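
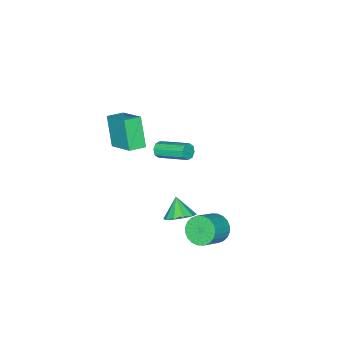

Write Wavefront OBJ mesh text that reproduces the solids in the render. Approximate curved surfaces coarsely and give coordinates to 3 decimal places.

v 3.277 1.772 -2.639
v 3.631 2.336 -2.094
v 2.863 1.128 -1.701
v 3.137 2.499 -2.201
v 2.696 2.384 -2.475
v 2.477 2.036 -2.811
v 2.564 1.586 -3.081
v 2.923 1.208 -3.183
v 3.417 1.045 -3.076
v 3.858 1.16 -2.802
v 4.077 1.508 -2.466
v 3.991 1.957 -2.196
v 2.435 3.389 -3.191
v 2.812 3.92 -3.783
v 4.042 3.961 -2.962
v 3.665 3.431 -2.369
v 2.664 4.148 -3.573
v 3.895 4.189 -2.752
v 2.481 4.261 -3.305
v 3.712 4.302 -2.484
v 2.292 4.241 -3.019
v 3.522 4.282 -2.198
v 2.124 4.091 -2.76
v 3.354 4.132 -1.939
v 2.003 3.834 -2.566
v 3.234 3.876 -1.745
v 1.948 3.51 -2.467
v 3.179 3.552 -1.646
v 1.967 3.167 -2.479
v 3.198 3.209 -1.658
v 2.058 2.859 -2.598
v 3.288 2.9 -1.777
v 2.205 2.631 -2.808
v 3.436 2.672 -1.987
v 2.388 2.518 -3.076
v 3.619 2.559 -2.255
v 2.578 2.538 -3.362
v 3.808 2.579 -2.541
v 2.746 2.688 -3.621
v 3.976 2.729 -2.8
v 2.866 2.944 -3.815
v 4.097 2.986 -2.994
v 2.921 3.268 -3.914
v 4.152 3.31 -3.093
v 2.902 3.611 -3.902
v 4.133 3.653 -3.081
v -0.286 -2.772 -2.563
v 0.008 -2.567 -2.94
v -0.299 -0.784 -2.213
v -0.594 -0.988 -1.837
v -0.375 -2.592 -3.043
v -0.683 -0.808 -2.316
v -0.707 -2.721 -2.865
v -1.014 -0.938 -2.138
v -0.792 -2.88 -2.51
v -1.099 -1.097 -1.784
v -0.581 -2.976 -2.187
v -0.888 -1.193 -1.46
v -0.197 -2.952 -2.084
v -0.505 -1.168 -1.357
v 0.134 -2.822 -2.262
v -0.173 -1.039 -1.535
v 0.219 -2.663 -2.616
v -0.088 -0.88 -1.89
v 1.157 -4.015 0.888
v 1.614 -2.352 1.9
v 1.714 -3.179 -0.737
v 2.171 -1.516 0.275
v 2.049 -4.344 1.025
v 2.506 -2.681 2.037
v 2.606 -3.508 -0.6
v 3.063 -1.845 0.412
f 2 1 4
f 2 4 3
f 4 1 5
f 4 5 3
f 5 1 6
f 5 6 3
f 6 1 7
f 6 7 3
f 7 1 8
f 7 8 3
f 8 1 9
f 8 9 3
f 9 1 10
f 9 10 3
f 10 1 11
f 10 11 3
f 11 1 12
f 11 12 3
f 12 1 2
f 12 2 3
f 14 13 17
f 14 17 15
f 15 17 18
f 15 18 16
f 17 13 19
f 17 19 18
f 18 19 20
f 18 20 16
f 19 13 21
f 19 21 20
f 20 21 22
f 20 22 16
f 21 13 23
f 21 23 22
f 22 23 24
f 22 24 16
f 23 13 25
f 23 25 24
f 24 25 26
f 24 26 16
f 25 13 27
f 25 27 26
f 26 27 28
f 26 28 16
f 27 13 29
f 27 29 28
f 28 29 30
f 28 30 16
f 29 13 31
f 29 31 30
f 30 31 32
f 30 32 16
f 31 13 33
f 31 33 32
f 32 33 34
f 32 34 16
f 33 13 35
f 33 35 34
f 34 35 36
f 34 36 16
f 35 13 37
f 35 37 36
f 36 37 38
f 36 38 16
f 37 13 39
f 37 39 38
f 38 39 40
f 38 40 16
f 39 13 41
f 39 41 40
f 40 41 42
f 40 42 16
f 41 13 43
f 41 43 42
f 42 43 44
f 42 44 16
f 43 13 45
f 43 45 44
f 44 45 46
f 44 46 16
f 45 13 14
f 45 14 46
f 46 14 15
f 46 15 16
f 48 47 51
f 48 51 49
f 49 51 52
f 49 52 50
f 51 47 53
f 51 53 52
f 52 53 54
f 52 54 50
f 53 47 55
f 53 55 54
f 54 55 56
f 54 56 50
f 55 47 57
f 55 57 56
f 56 57 58
f 56 58 50
f 57 47 59
f 57 59 58
f 58 59 60
f 58 60 50
f 59 47 61
f 59 61 60
f 60 61 62
f 60 62 50
f 61 47 63
f 61 63 62
f 62 63 64
f 62 64 50
f 63 47 48
f 63 48 64
f 64 48 49
f 64 49 50
f 66 68 65
f 69 66 65
f 65 68 67
f 67 69 65
f 66 72 68
f 70 66 69
f 70 72 66
f 68 72 67
f 71 69 67
f 67 72 71
f 71 70 69
f 72 70 71



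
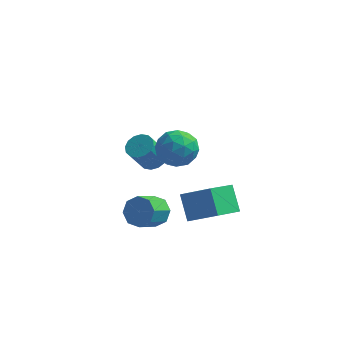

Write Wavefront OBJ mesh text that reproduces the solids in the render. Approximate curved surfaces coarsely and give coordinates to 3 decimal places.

v -1.885 -0.493 -3.456
v -1.405 -0.145 -2.676
v -1.915 -1.398 -1.803
v -2.395 -1.747 -2.584
v -2.109 0.111 -2.719
v -2.619 -1.142 -1.846
v -2.681 0.014 -3.193
v -3.191 -1.24 -2.32
v -2.788 -0.381 -3.822
v -3.297 -1.634 -2.949
v -2.365 -0.842 -4.237
v -2.875 -2.095 -3.364
v -1.661 -1.098 -4.194
v -2.171 -2.351 -3.321
v -1.089 -1 -3.72
v -1.599 -2.254 -2.847
v -0.983 -0.606 -3.091
v -1.492 -1.859 -2.218
v -0.213 0.006 -4.315
v -0.901 0.977 -3.005
v 0.549 1.808 -5.252
v -0.139 2.78 -3.942
v 1.499 -0.18 -3.278
v 0.811 0.792 -1.968
v 2.261 1.623 -4.215
v 1.573 2.594 -2.905
v -0.54 -0.048 2.656
v 0.068 -0.722 3.471
v -0.968 -1.678 1.629
v -0.36 -2.352 2.444
v -1.41 -1.817 2.757
v -1.146 -0.81 3.392
v 0.246 -1.59 1.708
v 0.51 -0.583 2.343
v 0.554 -1.675 2.885
v -0.47 -1.815 3.534
v -0.43 -0.585 1.566
v -1.454 -0.725 2.215
v -0.199 -0.242 3.154
v -0.701 -2.158 1.946
v -1.319 -1.844 2.13
v -0.961 -2.24 2.609
v -0.912 -0.294 3.107
v -0.555 -0.689 3.586
v -1.424 -1.333 3.166
v -0.345 -1.711 1.514
v 0.012 -2.106 1.993
v 0.061 -0.16 2.491
v 0.419 -0.556 2.97
v 0.524 -1.067 1.934
v 0.444 -1.198 3.289
v 0.193 -2.156 2.685
v 0.549 -1.708 2.252
v 0.705 -1.116 2.626
v -0.157 -1.28 3.67
v -0.408 -2.238 3.066
v -1.026 -1.924 3.25
v -0.871 -1.332 3.623
v 0.128 -1.84 3.325
v -0.492 -0.162 2.034
v -0.743 -1.12 1.43
v -0.029 -1.068 1.477
v 0.126 -0.476 1.85
v -1.093 -0.244 2.415
v -1.344 -1.202 1.811
v -1.605 -1.284 2.474
v -1.449 -0.692 2.848
v -1.028 -0.56 1.775
v -3.205 3.629 -2.495
v -2.697 2.964 -2.693
v -3.207 2.106 -1.124
v -3.715 2.771 -0.925
v -2.439 3.24 -2.459
v -2.949 2.382 -0.889
v -2.386 3.62 -2.233
v -2.896 2.762 -0.664
v -2.552 4.003 -2.078
v -3.062 3.145 -0.509
v -2.893 4.285 -2.035
v -3.403 3.428 -0.465
v -3.318 4.392 -2.115
v -3.828 3.534 -0.545
v -3.713 4.294 -2.296
v -4.223 3.436 -0.727
v -3.971 4.018 -2.531
v -4.481 3.16 -0.961
v -4.024 3.638 -2.756
v -4.534 2.78 -1.187
v -3.858 3.255 -2.911
v -4.368 2.397 -1.342
v -3.517 2.972 -2.955
v -4.027 2.115 -1.385
v -3.092 2.866 -2.875
v -3.602 2.008 -1.305
f 2 1 5
f 2 5 3
f 3 5 6
f 3 6 4
f 5 1 7
f 5 7 6
f 6 7 8
f 6 8 4
f 7 1 9
f 7 9 8
f 8 9 10
f 8 10 4
f 9 1 11
f 9 11 10
f 10 11 12
f 10 12 4
f 11 1 13
f 11 13 12
f 12 13 14
f 12 14 4
f 13 1 15
f 13 15 14
f 14 15 16
f 14 16 4
f 15 1 17
f 15 17 16
f 16 17 18
f 16 18 4
f 17 1 2
f 17 2 18
f 18 2 3
f 18 3 4
f 20 22 19
f 23 20 19
f 19 22 21
f 21 23 19
f 20 26 22
f 24 20 23
f 24 26 20
f 22 26 21
f 25 23 21
f 21 26 25
f 25 24 23
f 26 24 25
f 27 64 43
f 64 38 67
f 43 67 32
f 64 67 43
f 27 43 39
f 43 32 44
f 39 44 28
f 43 44 39
f 27 39 48
f 39 28 49
f 48 49 34
f 39 49 48
f 27 48 60
f 48 34 63
f 60 63 37
f 48 63 60
f 27 60 64
f 60 37 68
f 64 68 38
f 60 68 64
f 28 44 55
f 44 32 58
f 55 58 36
f 44 58 55
f 32 67 45
f 67 38 66
f 45 66 31
f 67 66 45
f 38 68 65
f 68 37 61
f 65 61 29
f 68 61 65
f 37 63 62
f 63 34 50
f 62 50 33
f 63 50 62
f 34 49 54
f 49 28 51
f 54 51 35
f 49 51 54
f 30 56 42
f 56 36 57
f 42 57 31
f 56 57 42
f 30 42 40
f 42 31 41
f 40 41 29
f 42 41 40
f 30 40 47
f 40 29 46
f 47 46 33
f 40 46 47
f 30 47 52
f 47 33 53
f 52 53 35
f 47 53 52
f 30 52 56
f 52 35 59
f 56 59 36
f 52 59 56
f 31 57 45
f 57 36 58
f 45 58 32
f 57 58 45
f 29 41 65
f 41 31 66
f 65 66 38
f 41 66 65
f 33 46 62
f 46 29 61
f 62 61 37
f 46 61 62
f 35 53 54
f 53 33 50
f 54 50 34
f 53 50 54
f 36 59 55
f 59 35 51
f 55 51 28
f 59 51 55
f 70 69 73
f 70 73 71
f 71 73 74
f 71 74 72
f 73 69 75
f 73 75 74
f 74 75 76
f 74 76 72
f 75 69 77
f 75 77 76
f 76 77 78
f 76 78 72
f 77 69 79
f 77 79 78
f 78 79 80
f 78 80 72
f 79 69 81
f 79 81 80
f 80 81 82
f 80 82 72
f 81 69 83
f 81 83 82
f 82 83 84
f 82 84 72
f 83 69 85
f 83 85 84
f 84 85 86
f 84 86 72
f 85 69 87
f 85 87 86
f 86 87 88
f 86 88 72
f 87 69 89
f 87 89 88
f 88 89 90
f 88 90 72
f 89 69 91
f 89 91 90
f 90 91 92
f 90 92 72
f 91 69 93
f 91 93 92
f 92 93 94
f 92 94 72
f 93 69 70
f 93 70 94
f 94 70 71
f 94 71 72



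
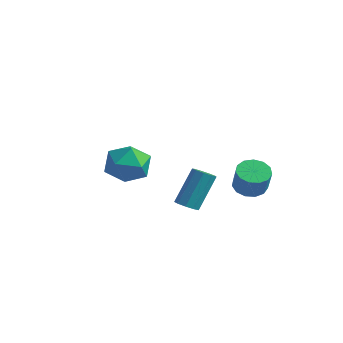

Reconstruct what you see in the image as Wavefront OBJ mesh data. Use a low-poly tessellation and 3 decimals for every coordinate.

v 2.905 1.389 -3.612
v 3.691 1.468 -3.925
v 4.222 1.109 -2.681
v 3.435 1.031 -2.368
v 3.572 1.897 -3.751
v 4.103 1.538 -2.506
v 3.241 2.166 -3.532
v 3.772 1.807 -2.287
v 2.803 2.188 -3.339
v 3.334 1.829 -2.094
v 2.398 1.956 -3.233
v 2.929 1.597 -1.988
v 2.153 1.545 -3.247
v 2.684 1.186 -2.002
v 2.147 1.084 -3.377
v 2.678 0.725 -2.133
v 2.381 0.72 -3.582
v 2.912 0.361 -2.338
v 2.782 0.569 -3.797
v 3.313 0.21 -2.552
v 3.221 0.678 -3.953
v 3.752 0.319 -2.708
v 3.56 1.013 -4.001
v 4.091 0.654 -2.756
v -3.35 -1.286 -3.16
v -2.775 -0.737 -2.193
v -1.645 -2.283 -3.607
v -1.07 -1.734 -2.64
v -1.97 -2.579 -2.435
v -3.024 -1.963 -2.159
v -1.396 -1.057 -3.641
v -2.45 -0.441 -3.365
v -1.568 -0.595 -2.49
v -1.923 -1.536 -1.745
v -2.497 -1.484 -4.055
v -2.852 -2.425 -3.31
v 3.763 -3.887 -2.575
v 4.024 -3.445 -2.864
v 4.099 -2.37 -1.155
v 3.837 -2.813 -0.865
v 3.623 -3.399 -2.875
v 3.698 -2.325 -1.166
v 3.288 -3.582 -2.746
v 3.362 -2.508 -1.037
v 3.174 -3.907 -2.536
v 3.249 -2.833 -0.827
v 3.336 -4.224 -2.344
v 3.411 -3.149 -0.635
v 3.698 -4.382 -2.26
v 3.772 -3.308 -0.551
v 4.089 -4.309 -2.324
v 4.164 -3.235 -0.614
v 4.328 -4.039 -2.504
v 4.403 -2.965 -0.795
v 4.303 -3.697 -2.718
v 4.377 -2.623 -1.008
f 2 1 5
f 2 5 3
f 3 5 6
f 3 6 4
f 5 1 7
f 5 7 6
f 6 7 8
f 6 8 4
f 7 1 9
f 7 9 8
f 8 9 10
f 8 10 4
f 9 1 11
f 9 11 10
f 10 11 12
f 10 12 4
f 11 1 13
f 11 13 12
f 12 13 14
f 12 14 4
f 13 1 15
f 13 15 14
f 14 15 16
f 14 16 4
f 15 1 17
f 15 17 16
f 16 17 18
f 16 18 4
f 17 1 19
f 17 19 18
f 18 19 20
f 18 20 4
f 19 1 21
f 19 21 20
f 20 21 22
f 20 22 4
f 21 1 23
f 21 23 22
f 22 23 24
f 22 24 4
f 23 1 2
f 23 2 24
f 24 2 3
f 24 3 4
f 25 36 30
f 25 30 26
f 25 26 32
f 25 32 35
f 25 35 36
f 26 30 34
f 30 36 29
f 36 35 27
f 35 32 31
f 32 26 33
f 28 34 29
f 28 29 27
f 28 27 31
f 28 31 33
f 28 33 34
f 29 34 30
f 27 29 36
f 31 27 35
f 33 31 32
f 34 33 26
f 38 37 41
f 38 41 39
f 39 41 42
f 39 42 40
f 41 37 43
f 41 43 42
f 42 43 44
f 42 44 40
f 43 37 45
f 43 45 44
f 44 45 46
f 44 46 40
f 45 37 47
f 45 47 46
f 46 47 48
f 46 48 40
f 47 37 49
f 47 49 48
f 48 49 50
f 48 50 40
f 49 37 51
f 49 51 50
f 50 51 52
f 50 52 40
f 51 37 53
f 51 53 52
f 52 53 54
f 52 54 40
f 53 37 55
f 53 55 54
f 54 55 56
f 54 56 40
f 55 37 38
f 55 38 56
f 56 38 39
f 56 39 40



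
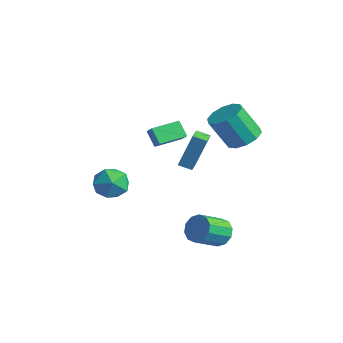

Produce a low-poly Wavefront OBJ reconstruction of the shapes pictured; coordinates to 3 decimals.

v 2.131 4.37 1.65
v 3.038 3.844 1.712
v 2.415 2.984 3.512
v 1.509 3.51 3.45
v 3.116 4.414 2.011
v 2.494 3.554 3.812
v 2.818 4.968 2.173
v 2.196 4.107 3.973
v 2.258 5.293 2.135
v 1.636 4.433 3.935
v 1.649 5.266 1.911
v 1.027 4.405 3.711
v 1.225 4.896 1.588
v 0.602 4.036 3.388
v 1.146 4.326 1.288
v 0.524 3.466 3.089
v 1.444 3.773 1.127
v 0.822 2.912 2.927
v 2.004 3.447 1.165
v 1.382 2.587 2.965
v 2.613 3.475 1.389
v 1.991 2.614 3.189
v 1.275 0.727 0.404
v 1.543 1.464 2.438
v 0.505 1.519 0.218
v 0.772 2.256 2.252
v 1.848 1.224 0.148
v 2.115 1.961 2.182
v 1.077 2.016 -0.038
v 1.345 2.753 1.996
v -2.175 -0.917 -1.009
v -1.432 -0.542 -1.798
v -1.608 -2.658 -1.302
v -0.865 -2.283 -2.091
v -0.698 -2.037 -0.984
v -1.048 -0.961 -0.803
v -1.992 -2.239 -2.297
v -2.342 -1.163 -2.116
v -1.319 -1.359 -2.594
v -0.52 -1.235 -1.782
v -2.52 -1.965 -1.318
v -1.721 -1.841 -0.506
v -3.793 2.221 0.11
v -3.181 2.132 0.648
v -3.651 3.931 0.229
v -3.039 3.842 0.767
v -3.041 2.218 -0.747
v -2.429 2.129 -0.209
v -2.899 3.928 -0.628
v -2.287 3.839 -0.09
v 3.391 1.895 -4.069
v 4.183 1.697 -4.448
v 4.24 0.207 -3.551
v 3.449 0.405 -3.171
v 4.283 1.982 -3.981
v 4.34 0.492 -3.084
v 4.042 2.234 -3.547
v 4.099 0.744 -2.65
v 3.553 2.356 -3.313
v 3.61 0.866 -2.416
v 3.002 2.302 -3.367
v 3.059 0.813 -2.47
v 2.6 2.093 -3.689
v 2.657 0.603 -2.792
v 2.5 1.808 -4.156
v 2.557 0.318 -3.259
v 2.741 1.556 -4.59
v 2.798 0.066 -3.693
v 3.23 1.434 -4.824
v 3.287 -0.056 -3.927
v 3.781 1.487 -4.77
v 3.838 -0.002 -3.873
f 2 1 5
f 2 5 3
f 3 5 6
f 3 6 4
f 5 1 7
f 5 7 6
f 6 7 8
f 6 8 4
f 7 1 9
f 7 9 8
f 8 9 10
f 8 10 4
f 9 1 11
f 9 11 10
f 10 11 12
f 10 12 4
f 11 1 13
f 11 13 12
f 12 13 14
f 12 14 4
f 13 1 15
f 13 15 14
f 14 15 16
f 14 16 4
f 15 1 17
f 15 17 16
f 16 17 18
f 16 18 4
f 17 1 19
f 17 19 18
f 18 19 20
f 18 20 4
f 19 1 21
f 19 21 20
f 20 21 22
f 20 22 4
f 21 1 2
f 21 2 22
f 22 2 3
f 22 3 4
f 24 26 23
f 27 24 23
f 23 26 25
f 25 27 23
f 24 30 26
f 28 24 27
f 28 30 24
f 26 30 25
f 29 27 25
f 25 30 29
f 29 28 27
f 30 28 29
f 31 42 36
f 31 36 32
f 31 32 38
f 31 38 41
f 31 41 42
f 32 36 40
f 36 42 35
f 42 41 33
f 41 38 37
f 38 32 39
f 34 40 35
f 34 35 33
f 34 33 37
f 34 37 39
f 34 39 40
f 35 40 36
f 33 35 42
f 37 33 41
f 39 37 38
f 40 39 32
f 44 46 43
f 47 44 43
f 43 46 45
f 45 47 43
f 44 50 46
f 48 44 47
f 48 50 44
f 46 50 45
f 49 47 45
f 45 50 49
f 49 48 47
f 50 48 49
f 52 51 55
f 52 55 53
f 53 55 56
f 53 56 54
f 55 51 57
f 55 57 56
f 56 57 58
f 56 58 54
f 57 51 59
f 57 59 58
f 58 59 60
f 58 60 54
f 59 51 61
f 59 61 60
f 60 61 62
f 60 62 54
f 61 51 63
f 61 63 62
f 62 63 64
f 62 64 54
f 63 51 65
f 63 65 64
f 64 65 66
f 64 66 54
f 65 51 67
f 65 67 66
f 66 67 68
f 66 68 54
f 67 51 69
f 67 69 68
f 68 69 70
f 68 70 54
f 69 51 71
f 69 71 70
f 70 71 72
f 70 72 54
f 71 51 52
f 71 52 72
f 72 52 53
f 72 53 54



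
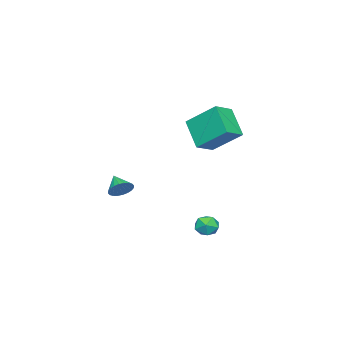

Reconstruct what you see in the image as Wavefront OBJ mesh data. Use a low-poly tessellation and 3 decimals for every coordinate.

v 2.692 2.687 -3.955
v 3.229 2.231 -3.677
v 2.031 1.709 -4.283
v 2.568 1.253 -4.005
v 2.148 1.673 -3.536
v 2.556 2.277 -3.333
v 2.704 1.663 -4.627
v 3.112 2.267 -4.424
v 3.236 1.598 -4.092
v 2.892 1.604 -3.418
v 2.368 2.336 -4.542
v 2.024 2.342 -3.868
v 1.464 0.083 2.73
v 1.388 1.79 4.051
v 0.288 0.402 2.25
v 0.212 2.11 3.571
v 2.328 1.19 1.349
v 2.252 2.898 2.67
v 1.152 1.51 0.869
v 1.076 3.217 2.19
v 3.604 -2.56 -1.901
v 4.186 -2.628 -1.481
v 3.036 -3.34 -1.239
v 4.049 -2.419 -1.352
v 3.845 -2.232 -1.307
v 3.604 -2.094 -1.351
v 3.363 -2.028 -1.48
v 3.159 -2.042 -1.673
v 3.023 -2.135 -1.9
v 2.975 -2.293 -2.127
v 3.023 -2.492 -2.32
v 3.16 -2.701 -2.449
v 3.364 -2.888 -2.495
v 3.605 -3.026 -2.45
v 3.845 -3.092 -2.321
v 4.05 -3.078 -2.129
v 4.186 -2.985 -1.901
v 4.234 -2.827 -1.674
f 1 12 6
f 1 6 2
f 1 2 8
f 1 8 11
f 1 11 12
f 2 6 10
f 6 12 5
f 12 11 3
f 11 8 7
f 8 2 9
f 4 10 5
f 4 5 3
f 4 3 7
f 4 7 9
f 4 9 10
f 5 10 6
f 3 5 12
f 7 3 11
f 9 7 8
f 10 9 2
f 14 16 13
f 17 14 13
f 13 16 15
f 15 17 13
f 14 20 16
f 18 14 17
f 18 20 14
f 16 20 15
f 19 17 15
f 15 20 19
f 19 18 17
f 20 18 19
f 22 21 24
f 22 24 23
f 24 21 25
f 24 25 23
f 25 21 26
f 25 26 23
f 26 21 27
f 26 27 23
f 27 21 28
f 27 28 23
f 28 21 29
f 28 29 23
f 29 21 30
f 29 30 23
f 30 21 31
f 30 31 23
f 31 21 32
f 31 32 23
f 32 21 33
f 32 33 23
f 33 21 34
f 33 34 23
f 34 21 35
f 34 35 23
f 35 21 36
f 35 36 23
f 36 21 37
f 36 37 23
f 37 21 38
f 37 38 23
f 38 21 22
f 38 22 23



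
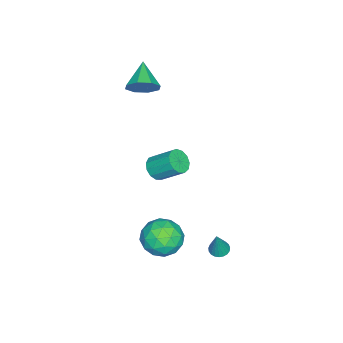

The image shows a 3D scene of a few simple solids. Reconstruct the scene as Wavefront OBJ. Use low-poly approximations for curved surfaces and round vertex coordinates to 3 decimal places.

v -1.777 -2.82 3.513
v -1.235 -2.898 4.326
v -3.203 -3.4 4.407
v -1.554 -2.223 4.257
v -2.003 -1.897 3.753
v -2.32 -2.111 3.108
v -2.319 -2.741 2.7
v -2.001 -3.417 2.769
v -1.552 -3.743 3.273
v -1.235 -3.528 3.918
v 3.035 -0.062 1.715
v 3.355 0.366 1.188
v 3.365 1.629 2.218
v 3.045 1.202 2.745
v 2.938 0.409 1.139
v 2.947 1.672 2.169
v 2.551 0.302 1.273
v 2.561 1.566 2.303
v 2.318 0.081 1.547
v 2.328 1.344 2.577
v 2.313 -0.186 1.875
v 2.323 1.077 2.904
v 2.537 -0.414 2.151
v 2.547 0.85 3.181
v 2.919 -0.529 2.29
v 2.929 0.734 3.32
v 3.338 -0.496 2.246
v 3.348 0.767 3.276
v 3.661 -0.326 2.033
v 3.671 0.938 3.063
v 3.785 -0.071 1.719
v 3.795 1.193 2.749
v 3.671 0.187 1.404
v 3.681 1.45 2.434
v 3.3 0.977 -4.156
v 3.843 1.721 -3.34
v 3.817 -0.601 -3.06
v 4.36 0.143 -2.244
v 3.135 0.142 -2.357
v 2.815 1.118 -3.034
v 4.845 0.002 -3.366
v 4.525 0.978 -4.043
v 4.797 1.119 -2.852
v 3.74 1.205 -2.228
v 3.92 -0.085 -4.172
v 2.863 0.001 -3.548
v 3.526 1.488 -3.844
v 4.134 -0.368 -2.556
v 3.414 -0.368 -2.622
v 3.733 0.069 -2.142
v 2.922 1.133 -3.665
v 3.241 1.571 -3.185
v 2.825 0.643 -2.607
v 4.419 -0.451 -3.215
v 4.738 -0.013 -2.735
v 3.927 1.051 -4.258
v 4.246 1.488 -3.778
v 4.835 0.477 -3.793
v 4.406 1.571 -3.078
v 4.71 0.643 -2.433
v 4.995 0.56 -3.093
v 4.807 1.134 -3.491
v 3.785 1.622 -2.711
v 4.089 0.694 -2.067
v 3.369 0.694 -2.133
v 3.181 1.267 -2.532
v 4.346 1.268 -2.424
v 3.571 0.426 -4.333
v 3.875 -0.502 -3.689
v 4.479 -0.147 -3.868
v 4.291 0.426 -4.267
v 2.95 0.477 -3.967
v 3.254 -0.451 -3.322
v 2.853 -0.014 -2.909
v 2.665 0.56 -3.307
v 3.314 -0.148 -3.976
v 3.248 3.499 -3.595
v 3.747 3.682 -3.77
v 3.792 3.541 -2.005
v 3.632 3.882 -3.736
v 3.45 4.015 -3.677
v 3.233 4.058 -3.604
v 3.019 4.005 -3.53
v 2.844 3.865 -3.466
v 2.74 3.661 -3.425
v 2.723 3.429 -3.413
v 2.797 3.209 -3.432
v 2.949 3.039 -3.48
v 3.153 2.949 -3.547
v 3.373 2.953 -3.623
v 3.572 3.052 -3.693
v 3.715 3.229 -3.747
v 3.777 3.451 -3.774
f 2 1 4
f 2 4 3
f 4 1 5
f 4 5 3
f 5 1 6
f 5 6 3
f 6 1 7
f 6 7 3
f 7 1 8
f 7 8 3
f 8 1 9
f 8 9 3
f 9 1 10
f 9 10 3
f 10 1 2
f 10 2 3
f 12 11 15
f 12 15 13
f 13 15 16
f 13 16 14
f 15 11 17
f 15 17 16
f 16 17 18
f 16 18 14
f 17 11 19
f 17 19 18
f 18 19 20
f 18 20 14
f 19 11 21
f 19 21 20
f 20 21 22
f 20 22 14
f 21 11 23
f 21 23 22
f 22 23 24
f 22 24 14
f 23 11 25
f 23 25 24
f 24 25 26
f 24 26 14
f 25 11 27
f 25 27 26
f 26 27 28
f 26 28 14
f 27 11 29
f 27 29 28
f 28 29 30
f 28 30 14
f 29 11 31
f 29 31 30
f 30 31 32
f 30 32 14
f 31 11 33
f 31 33 32
f 32 33 34
f 32 34 14
f 33 11 12
f 33 12 34
f 34 12 13
f 34 13 14
f 35 72 51
f 72 46 75
f 51 75 40
f 72 75 51
f 35 51 47
f 51 40 52
f 47 52 36
f 51 52 47
f 35 47 56
f 47 36 57
f 56 57 42
f 47 57 56
f 35 56 68
f 56 42 71
f 68 71 45
f 56 71 68
f 35 68 72
f 68 45 76
f 72 76 46
f 68 76 72
f 36 52 63
f 52 40 66
f 63 66 44
f 52 66 63
f 40 75 53
f 75 46 74
f 53 74 39
f 75 74 53
f 46 76 73
f 76 45 69
f 73 69 37
f 76 69 73
f 45 71 70
f 71 42 58
f 70 58 41
f 71 58 70
f 42 57 62
f 57 36 59
f 62 59 43
f 57 59 62
f 38 64 50
f 64 44 65
f 50 65 39
f 64 65 50
f 38 50 48
f 50 39 49
f 48 49 37
f 50 49 48
f 38 48 55
f 48 37 54
f 55 54 41
f 48 54 55
f 38 55 60
f 55 41 61
f 60 61 43
f 55 61 60
f 38 60 64
f 60 43 67
f 64 67 44
f 60 67 64
f 39 65 53
f 65 44 66
f 53 66 40
f 65 66 53
f 37 49 73
f 49 39 74
f 73 74 46
f 49 74 73
f 41 54 70
f 54 37 69
f 70 69 45
f 54 69 70
f 43 61 62
f 61 41 58
f 62 58 42
f 61 58 62
f 44 67 63
f 67 43 59
f 63 59 36
f 67 59 63
f 78 77 80
f 78 80 79
f 80 77 81
f 80 81 79
f 81 77 82
f 81 82 79
f 82 77 83
f 82 83 79
f 83 77 84
f 83 84 79
f 84 77 85
f 84 85 79
f 85 77 86
f 85 86 79
f 86 77 87
f 86 87 79
f 87 77 88
f 87 88 79
f 88 77 89
f 88 89 79
f 89 77 90
f 89 90 79
f 90 77 91
f 90 91 79
f 91 77 92
f 91 92 79
f 92 77 93
f 92 93 79
f 93 77 78
f 93 78 79



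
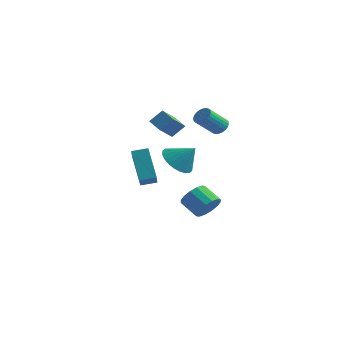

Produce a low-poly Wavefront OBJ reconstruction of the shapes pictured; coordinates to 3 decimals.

v 3.463 -0.284 3.155
v 3.822 -0.096 3.496
v 3.476 -1.087 4.407
v 3.117 -1.276 4.065
v 3.654 0.012 3.55
v 3.308 -0.979 4.461
v 3.458 0.075 3.544
v 3.111 -0.916 4.455
v 3.262 0.084 3.478
v 2.915 -0.908 4.389
v 3.096 0.036 3.364
v 2.75 -0.955 4.274
v 2.987 -0.06 3.217
v 2.641 -1.052 4.128
v 2.95 -0.191 3.061
v 2.604 -1.182 3.972
v 2.991 -0.336 2.919
v 2.645 -1.327 3.83
v 3.104 -0.473 2.813
v 2.758 -1.464 3.724
v 3.272 -0.581 2.759
v 2.926 -1.572 3.67
v 3.469 -0.644 2.765
v 3.122 -1.635 3.676
v 3.665 -0.652 2.831
v 3.318 -1.644 3.742
v 3.83 -0.605 2.946
v 3.484 -1.596 3.856
v 3.939 -0.508 3.092
v 3.593 -1.5 4.003
v 3.976 -0.378 3.248
v 3.63 -1.369 4.159
v 3.935 -0.233 3.39
v 3.589 -1.224 4.301
v 1.119 -3.482 -0.301
v 0.221 -2.963 1.243
v 1.705 -2.93 -0.146
v 0.807 -2.411 1.398
v 1.893 -4.529 0.502
v 0.995 -4.01 2.046
v 2.479 -3.977 0.657
v 1.581 -3.458 2.201
v 1.016 -0.426 0.424
v 1.601 -0.006 -0.241
v 1.904 -0.154 1.376
v 1.389 0.292 -0.129
v 1.121 0.481 0.067
v 0.836 0.531 0.318
v 0.579 0.436 0.585
v 0.389 0.21 0.827
v 0.294 -0.113 1.008
v 0.309 -0.484 1.1
v 0.432 -0.846 1.089
v 0.643 -1.144 0.977
v 0.912 -1.333 0.781
v 1.196 -1.384 0.53
v 1.453 -1.289 0.263
v 1.643 -1.062 0.021
v 1.738 -0.739 -0.16
v 1.723 -0.368 -0.252
v 0.14 0.312 1.664
v 0.199 -0.76 2.415
v -0.674 0.526 2.034
v -0.615 -0.546 2.785
v 0.575 0.806 2.335
v 0.634 -0.266 3.086
v -0.239 1.02 2.705
v -0.18 -0.052 3.456
v 1.934 0.927 -2.972
v 2.379 1.083 -2.314
v 1.37 1.149 -1.649
v 0.926 0.993 -2.308
v 2.294 1.459 -2.479
v 1.286 1.525 -1.814
v 2.113 1.692 -2.777
v 1.105 1.758 -2.112
v 1.884 1.721 -3.127
v 0.876 1.787 -2.462
v 1.669 1.536 -3.436
v 0.66 1.602 -2.771
v 1.524 1.189 -3.62
v 0.516 1.254 -2.955
v 1.49 0.771 -3.631
v 0.481 0.837 -2.966
v 1.574 0.395 -3.466
v 0.566 0.461 -2.801
v 1.755 0.162 -3.168
v 0.747 0.228 -2.503
v 1.984 0.133 -2.818
v 0.976 0.199 -2.153
v 2.2 0.318 -2.509
v 1.191 0.384 -1.844
v 2.344 0.666 -2.325
v 1.336 0.731 -1.66
f 2 1 5
f 2 5 3
f 3 5 6
f 3 6 4
f 5 1 7
f 5 7 6
f 6 7 8
f 6 8 4
f 7 1 9
f 7 9 8
f 8 9 10
f 8 10 4
f 9 1 11
f 9 11 10
f 10 11 12
f 10 12 4
f 11 1 13
f 11 13 12
f 12 13 14
f 12 14 4
f 13 1 15
f 13 15 14
f 14 15 16
f 14 16 4
f 15 1 17
f 15 17 16
f 16 17 18
f 16 18 4
f 17 1 19
f 17 19 18
f 18 19 20
f 18 20 4
f 19 1 21
f 19 21 20
f 20 21 22
f 20 22 4
f 21 1 23
f 21 23 22
f 22 23 24
f 22 24 4
f 23 1 25
f 23 25 24
f 24 25 26
f 24 26 4
f 25 1 27
f 25 27 26
f 26 27 28
f 26 28 4
f 27 1 29
f 27 29 28
f 28 29 30
f 28 30 4
f 29 1 31
f 29 31 30
f 30 31 32
f 30 32 4
f 31 1 33
f 31 33 32
f 32 33 34
f 32 34 4
f 33 1 2
f 33 2 34
f 34 2 3
f 34 3 4
f 36 38 35
f 39 36 35
f 35 38 37
f 37 39 35
f 36 42 38
f 40 36 39
f 40 42 36
f 38 42 37
f 41 39 37
f 37 42 41
f 41 40 39
f 42 40 41
f 44 43 46
f 44 46 45
f 46 43 47
f 46 47 45
f 47 43 48
f 47 48 45
f 48 43 49
f 48 49 45
f 49 43 50
f 49 50 45
f 50 43 51
f 50 51 45
f 51 43 52
f 51 52 45
f 52 43 53
f 52 53 45
f 53 43 54
f 53 54 45
f 54 43 55
f 54 55 45
f 55 43 56
f 55 56 45
f 56 43 57
f 56 57 45
f 57 43 58
f 57 58 45
f 58 43 59
f 58 59 45
f 59 43 60
f 59 60 45
f 60 43 44
f 60 44 45
f 62 64 61
f 65 62 61
f 61 64 63
f 63 65 61
f 62 68 64
f 66 62 65
f 66 68 62
f 64 68 63
f 67 65 63
f 63 68 67
f 67 66 65
f 68 66 67
f 70 69 73
f 70 73 71
f 71 73 74
f 71 74 72
f 73 69 75
f 73 75 74
f 74 75 76
f 74 76 72
f 75 69 77
f 75 77 76
f 76 77 78
f 76 78 72
f 77 69 79
f 77 79 78
f 78 79 80
f 78 80 72
f 79 69 81
f 79 81 80
f 80 81 82
f 80 82 72
f 81 69 83
f 81 83 82
f 82 83 84
f 82 84 72
f 83 69 85
f 83 85 84
f 84 85 86
f 84 86 72
f 85 69 87
f 85 87 86
f 86 87 88
f 86 88 72
f 87 69 89
f 87 89 88
f 88 89 90
f 88 90 72
f 89 69 91
f 89 91 90
f 90 91 92
f 90 92 72
f 91 69 93
f 91 93 92
f 92 93 94
f 92 94 72
f 93 69 70
f 93 70 94
f 94 70 71
f 94 71 72



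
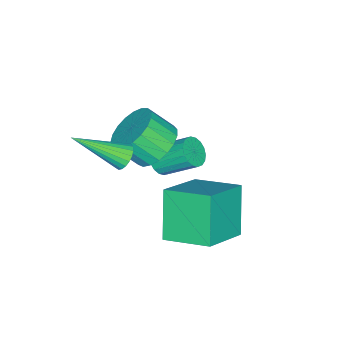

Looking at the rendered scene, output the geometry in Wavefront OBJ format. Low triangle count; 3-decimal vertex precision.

v -0.626 -0.792 -1.636
v -1.694 -1.304 0.025
v -0.655 1 -1.102
v -1.723 0.488 0.559
v 1.223 -1.088 -0.539
v 0.155 -1.6 1.122
v 1.194 0.704 -0.005
v 0.126 0.192 1.656
v -2.705 -3.196 -0.741
v -2.122 -2.967 -0.915
v -2.332 -1.716 0.027
v -2.915 -1.944 0.201
v -2.299 -2.849 -1.111
v -2.509 -1.598 -0.17
v -2.556 -2.799 -1.234
v -2.766 -1.548 -0.292
v -2.843 -2.829 -1.259
v -3.053 -1.577 -0.318
v -3.102 -2.93 -1.182
v -3.312 -1.679 -0.24
v -3.283 -3.085 -1.017
v -3.493 -1.833 -0.076
v -3.349 -3.261 -0.798
v -3.559 -2.01 0.144
v -3.288 -3.424 -0.567
v -3.498 -2.173 0.375
v -3.111 -3.542 -0.37
v -3.321 -2.291 0.571
v -2.854 -3.592 -0.248
v -3.064 -2.341 0.694
v -2.567 -3.563 -0.222
v -2.777 -2.311 0.719
v -2.308 -3.461 -0.3
v -2.518 -2.21 0.642
v -2.127 -3.307 -0.464
v -2.337 -2.055 0.477
v -2.061 -3.13 -0.684
v -2.271 -1.879 0.258
v -1.65 -2.784 1.371
v -0.898 -3.145 0.784
v -0.598 -4.016 1.701
v -1.35 -3.656 2.289
v -0.699 -2.843 1.006
v -0.4 -3.714 1.923
v -0.665 -2.531 1.291
v -0.366 -3.402 2.208
v -0.801 -2.263 1.59
v -0.502 -3.134 2.507
v -1.084 -2.085 1.851
v -0.784 -2.956 2.769
v -1.464 -2.028 2.03
v -1.165 -2.899 2.947
v -1.877 -2.102 2.094
v -1.578 -2.973 3.011
v -2.25 -2.294 2.034
v -1.951 -3.165 2.951
v -2.52 -2.57 1.859
v -2.22 -3.441 2.776
v -2.639 -2.884 1.599
v -2.339 -3.755 2.517
v -2.587 -3.181 1.301
v -2.287 -4.052 2.218
v -2.373 -3.409 1.014
v -2.073 -4.28 1.932
v -2.034 -3.529 0.79
v -1.734 -4.4 1.707
v -1.628 -3.52 0.665
v -1.329 -4.392 1.583
v -1.227 -3.384 0.663
v -0.927 -4.256 1.581
v 0.667 -2.827 2.974
v 1.12 -2.519 3.023
v 1.573 -4.353 4.206
v 0.995 -2.449 3.201
v 0.814 -2.444 3.34
v 0.607 -2.506 3.416
v 0.41 -2.623 3.415
v 0.258 -2.776 3.338
v 0.177 -2.937 3.198
v 0.18 -3.08 3.019
v 0.268 -3.178 2.833
v 0.424 -3.217 2.67
v 0.623 -3.187 2.561
v 0.829 -3.096 2.522
v 1.007 -2.958 2.562
v 1.126 -2.798 2.673
v 1.166 -2.642 2.836
f 2 4 1
f 5 2 1
f 1 4 3
f 3 5 1
f 2 8 4
f 6 2 5
f 6 8 2
f 4 8 3
f 7 5 3
f 3 8 7
f 7 6 5
f 8 6 7
f 10 9 13
f 10 13 11
f 11 13 14
f 11 14 12
f 13 9 15
f 13 15 14
f 14 15 16
f 14 16 12
f 15 9 17
f 15 17 16
f 16 17 18
f 16 18 12
f 17 9 19
f 17 19 18
f 18 19 20
f 18 20 12
f 19 9 21
f 19 21 20
f 20 21 22
f 20 22 12
f 21 9 23
f 21 23 22
f 22 23 24
f 22 24 12
f 23 9 25
f 23 25 24
f 24 25 26
f 24 26 12
f 25 9 27
f 25 27 26
f 26 27 28
f 26 28 12
f 27 9 29
f 27 29 28
f 28 29 30
f 28 30 12
f 29 9 31
f 29 31 30
f 30 31 32
f 30 32 12
f 31 9 33
f 31 33 32
f 32 33 34
f 32 34 12
f 33 9 35
f 33 35 34
f 34 35 36
f 34 36 12
f 35 9 37
f 35 37 36
f 36 37 38
f 36 38 12
f 37 9 10
f 37 10 38
f 38 10 11
f 38 11 12
f 40 39 43
f 40 43 41
f 41 43 44
f 41 44 42
f 43 39 45
f 43 45 44
f 44 45 46
f 44 46 42
f 45 39 47
f 45 47 46
f 46 47 48
f 46 48 42
f 47 39 49
f 47 49 48
f 48 49 50
f 48 50 42
f 49 39 51
f 49 51 50
f 50 51 52
f 50 52 42
f 51 39 53
f 51 53 52
f 52 53 54
f 52 54 42
f 53 39 55
f 53 55 54
f 54 55 56
f 54 56 42
f 55 39 57
f 55 57 56
f 56 57 58
f 56 58 42
f 57 39 59
f 57 59 58
f 58 59 60
f 58 60 42
f 59 39 61
f 59 61 60
f 60 61 62
f 60 62 42
f 61 39 63
f 61 63 62
f 62 63 64
f 62 64 42
f 63 39 65
f 63 65 64
f 64 65 66
f 64 66 42
f 65 39 67
f 65 67 66
f 66 67 68
f 66 68 42
f 67 39 69
f 67 69 68
f 68 69 70
f 68 70 42
f 69 39 40
f 69 40 70
f 70 40 41
f 70 41 42
f 72 71 74
f 72 74 73
f 74 71 75
f 74 75 73
f 75 71 76
f 75 76 73
f 76 71 77
f 76 77 73
f 77 71 78
f 77 78 73
f 78 71 79
f 78 79 73
f 79 71 80
f 79 80 73
f 80 71 81
f 80 81 73
f 81 71 82
f 81 82 73
f 82 71 83
f 82 83 73
f 83 71 84
f 83 84 73
f 84 71 85
f 84 85 73
f 85 71 86
f 85 86 73
f 86 71 87
f 86 87 73
f 87 71 72
f 87 72 73



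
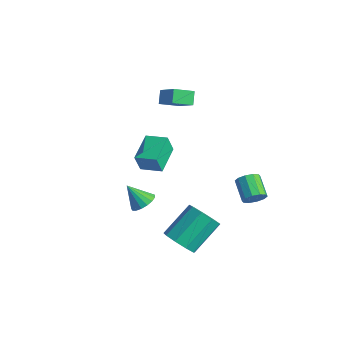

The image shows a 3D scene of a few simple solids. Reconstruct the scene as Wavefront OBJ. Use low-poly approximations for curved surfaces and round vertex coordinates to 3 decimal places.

v 0.417 -3.141 -1.765
v 0.792 -2.698 -1.321
v -0.237 -3.679 -0.675
v 0.506 -2.514 -1.402
v 0.2 -2.473 -1.566
v -0.056 -2.586 -1.775
v -0.204 -2.825 -1.982
v -0.209 -3.137 -2.139
v -0.071 -3.45 -2.211
v 0.179 -3.692 -2.18
v 0.484 -3.808 -2.054
v 0.773 -3.771 -1.862
v 0.981 -3.59 -1.647
v 1.06 -3.306 -1.46
v 0.992 -2.984 -1.342
v 2.852 -2.598 -3.436
v 3.738 -2.792 -3.092
v 3.574 -1.177 -1.76
v 2.688 -0.982 -2.104
v 3.78 -2.368 -3.6
v 3.616 -0.753 -2.268
v 3.388 -2.052 -4.032
v 3.224 -0.436 -2.7
v 2.745 -1.991 -4.185
v 2.582 -0.375 -2.853
v 2.152 -2.214 -3.988
v 1.989 -0.598 -2.655
v 1.887 -2.616 -3.532
v 1.723 -1.001 -2.2
v 2.073 -3.01 -3.031
v 1.909 -1.395 -1.699
v 2.623 -3.211 -2.72
v 2.46 -1.596 -1.388
v 3.281 -3.125 -2.744
v 3.117 -1.51 -1.412
v -4.356 2.186 1.488
v -4.651 1.109 1.9
v -3.03 2.165 2.383
v -3.325 1.088 2.795
v -3.915 1.812 0.825
v -4.21 0.735 1.237
v -2.589 1.791 1.72
v -2.884 0.714 2.132
v 0.301 -3.213 0.757
v 0.355 -3.579 1.814
v -0.672 -1.947 1.245
v -0.618 -2.313 2.302
v 1.258 -2.547 0.938
v 1.312 -2.913 1.995
v 0.285 -1.281 1.426
v 0.339 -1.647 2.483
v 3.309 1.561 -1.59
v 3.658 1.986 -1.225
v 2.561 2.303 -0.545
v 2.211 1.879 -0.91
v 3.515 2.187 -1.55
v 2.418 2.505 -0.869
v 3.293 2.149 -1.89
v 2.196 2.467 -1.209
v 3.077 1.886 -2.116
v 1.98 2.204 -1.435
v 2.949 1.5 -2.141
v 1.852 1.818 -1.46
v 2.959 1.137 -1.955
v 1.862 1.454 -1.275
v 3.102 0.935 -1.631
v 2.005 1.253 -0.95
v 3.324 0.973 -1.291
v 2.227 1.291 -0.61
v 3.54 1.236 -1.065
v 2.443 1.554 -0.384
v 3.668 1.622 -1.04
v 2.571 1.94 -0.359
f 2 1 4
f 2 4 3
f 4 1 5
f 4 5 3
f 5 1 6
f 5 6 3
f 6 1 7
f 6 7 3
f 7 1 8
f 7 8 3
f 8 1 9
f 8 9 3
f 9 1 10
f 9 10 3
f 10 1 11
f 10 11 3
f 11 1 12
f 11 12 3
f 12 1 13
f 12 13 3
f 13 1 14
f 13 14 3
f 14 1 15
f 14 15 3
f 15 1 2
f 15 2 3
f 17 16 20
f 17 20 18
f 18 20 21
f 18 21 19
f 20 16 22
f 20 22 21
f 21 22 23
f 21 23 19
f 22 16 24
f 22 24 23
f 23 24 25
f 23 25 19
f 24 16 26
f 24 26 25
f 25 26 27
f 25 27 19
f 26 16 28
f 26 28 27
f 27 28 29
f 27 29 19
f 28 16 30
f 28 30 29
f 29 30 31
f 29 31 19
f 30 16 32
f 30 32 31
f 31 32 33
f 31 33 19
f 32 16 34
f 32 34 33
f 33 34 35
f 33 35 19
f 34 16 17
f 34 17 35
f 35 17 18
f 35 18 19
f 37 39 36
f 40 37 36
f 36 39 38
f 38 40 36
f 37 43 39
f 41 37 40
f 41 43 37
f 39 43 38
f 42 40 38
f 38 43 42
f 42 41 40
f 43 41 42
f 45 47 44
f 48 45 44
f 44 47 46
f 46 48 44
f 45 51 47
f 49 45 48
f 49 51 45
f 47 51 46
f 50 48 46
f 46 51 50
f 50 49 48
f 51 49 50
f 53 52 56
f 53 56 54
f 54 56 57
f 54 57 55
f 56 52 58
f 56 58 57
f 57 58 59
f 57 59 55
f 58 52 60
f 58 60 59
f 59 60 61
f 59 61 55
f 60 52 62
f 60 62 61
f 61 62 63
f 61 63 55
f 62 52 64
f 62 64 63
f 63 64 65
f 63 65 55
f 64 52 66
f 64 66 65
f 65 66 67
f 65 67 55
f 66 52 68
f 66 68 67
f 67 68 69
f 67 69 55
f 68 52 70
f 68 70 69
f 69 70 71
f 69 71 55
f 70 52 72
f 70 72 71
f 71 72 73
f 71 73 55
f 72 52 53
f 72 53 73
f 73 53 54
f 73 54 55



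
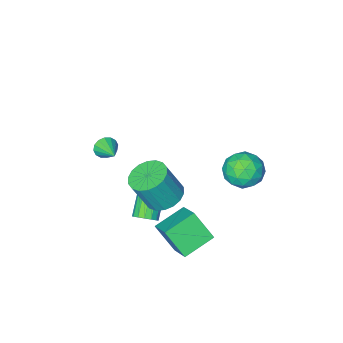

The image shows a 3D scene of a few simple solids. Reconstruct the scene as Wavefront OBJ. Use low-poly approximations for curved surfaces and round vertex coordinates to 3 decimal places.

v 2.133 1.167 -3.16
v 2.399 1.544 -2.634
v 1.394 0.61 -1.454
v 1.127 0.233 -1.98
v 2.105 1.727 -2.741
v 1.099 0.793 -1.561
v 1.818 1.759 -2.96
v 0.812 0.825 -1.78
v 1.616 1.633 -3.232
v 0.61 0.699 -2.052
v 1.552 1.382 -3.485
v 0.546 0.448 -2.306
v 1.643 1.073 -3.651
v 0.638 0.139 -2.472
v 1.866 0.79 -3.686
v 0.861 -0.144 -2.506
v 2.161 0.607 -3.579
v 1.155 -0.327 -2.399
v 2.448 0.575 -3.36
v 1.442 -0.359 -2.18
v 2.65 0.701 -3.088
v 1.644 -0.233 -1.908
v 2.714 0.952 -2.834
v 1.708 0.018 -1.655
v 2.622 1.261 -2.668
v 1.617 0.327 -1.489
v -3.221 3.491 0.091
v -2.408 3.496 -0.79
v -3.732 1.684 -0.39
v -2.919 1.689 -1.271
v -2.562 1.68 -0.127
v -2.246 2.797 0.17
v -3.894 2.383 -1.35
v -3.578 3.5 -1.053
v -2.824 2.811 -1.681
v -2.001 2.377 -0.925
v -4.139 2.803 -0.255
v -3.316 2.369 0.501
v -2.769 3.653 -0.307
v -3.371 1.527 -0.873
v -3.161 1.522 -0.2
v -2.683 1.525 -0.718
v -2.674 3.242 0.257
v -2.197 3.245 -0.261
v -2.288 2.177 0.129
v -3.943 1.935 -0.919
v -3.466 1.938 -1.437
v -3.457 3.655 -0.462
v -2.979 3.658 -0.98
v -3.852 3.003 -1.309
v -2.536 3.253 -1.349
v -2.837 2.19 -1.632
v -3.41 2.598 -1.678
v -3.224 3.255 -1.503
v -2.053 2.997 -0.904
v -2.353 1.935 -1.187
v -2.144 1.93 -0.515
v -1.958 2.587 -0.34
v -2.297 2.595 -1.428
v -3.787 3.245 0.007
v -4.087 2.183 -0.276
v -4.182 2.593 -0.84
v -3.996 3.25 -0.665
v -3.303 2.99 0.452
v -3.604 1.927 0.169
v -2.916 1.925 0.323
v -2.73 2.582 0.498
v -3.843 2.585 0.248
v 2.466 3.57 1.279
v 3.459 3.711 0.878
v 4.247 3.391 2.721
v 3.254 3.25 3.121
v 3.332 4.155 1.009
v 4.121 3.836 2.852
v 3.034 4.484 1.194
v 3.823 4.165 3.037
v 2.623 4.632 1.395
v 3.412 4.312 3.238
v 2.181 4.569 1.573
v 2.97 4.25 3.416
v 1.796 4.308 1.693
v 2.585 3.989 3.536
v 1.543 3.901 1.731
v 2.332 3.582 3.574
v 1.473 3.429 1.679
v 2.261 3.109 3.522
v 1.599 2.984 1.548
v 2.388 2.665 3.391
v 1.897 2.655 1.363
v 2.686 2.336 3.206
v 2.308 2.508 1.162
v 3.097 2.188 3.005
v 2.75 2.57 0.984
v 3.539 2.251 2.827
v 3.135 2.831 0.864
v 3.924 2.512 2.707
v 3.388 3.238 0.826
v 4.177 2.919 2.669
v 0.214 3.739 -3.046
v 0.714 2.641 -1.631
v 0.548 5.216 -2.018
v 1.048 4.118 -0.603
v 1.992 3.762 -3.657
v 2.492 2.664 -2.242
v 2.326 5.239 -2.629
v 2.826 4.141 -1.214
v 1.841 -3.204 -0.86
v 2.126 -3.477 -0.283
v 2.079 -1.896 -0.36
v 2.402 -3.439 -0.514
v 2.528 -3.337 -0.839
v 2.469 -3.2 -1.169
v 2.242 -3.064 -1.416
v 1.908 -2.965 -1.515
v 1.556 -2.93 -1.438
v 1.28 -2.969 -1.207
v 1.154 -3.07 -0.882
v 1.213 -3.207 -0.552
v 1.439 -3.343 -0.304
v 1.774 -3.442 -0.206
f 2 1 5
f 2 5 3
f 3 5 6
f 3 6 4
f 5 1 7
f 5 7 6
f 6 7 8
f 6 8 4
f 7 1 9
f 7 9 8
f 8 9 10
f 8 10 4
f 9 1 11
f 9 11 10
f 10 11 12
f 10 12 4
f 11 1 13
f 11 13 12
f 12 13 14
f 12 14 4
f 13 1 15
f 13 15 14
f 14 15 16
f 14 16 4
f 15 1 17
f 15 17 16
f 16 17 18
f 16 18 4
f 17 1 19
f 17 19 18
f 18 19 20
f 18 20 4
f 19 1 21
f 19 21 20
f 20 21 22
f 20 22 4
f 21 1 23
f 21 23 22
f 22 23 24
f 22 24 4
f 23 1 25
f 23 25 24
f 24 25 26
f 24 26 4
f 25 1 2
f 25 2 26
f 26 2 3
f 26 3 4
f 27 64 43
f 64 38 67
f 43 67 32
f 64 67 43
f 27 43 39
f 43 32 44
f 39 44 28
f 43 44 39
f 27 39 48
f 39 28 49
f 48 49 34
f 39 49 48
f 27 48 60
f 48 34 63
f 60 63 37
f 48 63 60
f 27 60 64
f 60 37 68
f 64 68 38
f 60 68 64
f 28 44 55
f 44 32 58
f 55 58 36
f 44 58 55
f 32 67 45
f 67 38 66
f 45 66 31
f 67 66 45
f 38 68 65
f 68 37 61
f 65 61 29
f 68 61 65
f 37 63 62
f 63 34 50
f 62 50 33
f 63 50 62
f 34 49 54
f 49 28 51
f 54 51 35
f 49 51 54
f 30 56 42
f 56 36 57
f 42 57 31
f 56 57 42
f 30 42 40
f 42 31 41
f 40 41 29
f 42 41 40
f 30 40 47
f 40 29 46
f 47 46 33
f 40 46 47
f 30 47 52
f 47 33 53
f 52 53 35
f 47 53 52
f 30 52 56
f 52 35 59
f 56 59 36
f 52 59 56
f 31 57 45
f 57 36 58
f 45 58 32
f 57 58 45
f 29 41 65
f 41 31 66
f 65 66 38
f 41 66 65
f 33 46 62
f 46 29 61
f 62 61 37
f 46 61 62
f 35 53 54
f 53 33 50
f 54 50 34
f 53 50 54
f 36 59 55
f 59 35 51
f 55 51 28
f 59 51 55
f 70 69 73
f 70 73 71
f 71 73 74
f 71 74 72
f 73 69 75
f 73 75 74
f 74 75 76
f 74 76 72
f 75 69 77
f 75 77 76
f 76 77 78
f 76 78 72
f 77 69 79
f 77 79 78
f 78 79 80
f 78 80 72
f 79 69 81
f 79 81 80
f 80 81 82
f 80 82 72
f 81 69 83
f 81 83 82
f 82 83 84
f 82 84 72
f 83 69 85
f 83 85 84
f 84 85 86
f 84 86 72
f 85 69 87
f 85 87 86
f 86 87 88
f 86 88 72
f 87 69 89
f 87 89 88
f 88 89 90
f 88 90 72
f 89 69 91
f 89 91 90
f 90 91 92
f 90 92 72
f 91 69 93
f 91 93 92
f 92 93 94
f 92 94 72
f 93 69 95
f 93 95 94
f 94 95 96
f 94 96 72
f 95 69 97
f 95 97 96
f 96 97 98
f 96 98 72
f 97 69 70
f 97 70 98
f 98 70 71
f 98 71 72
f 100 102 99
f 103 100 99
f 99 102 101
f 101 103 99
f 100 106 102
f 104 100 103
f 104 106 100
f 102 106 101
f 105 103 101
f 101 106 105
f 105 104 103
f 106 104 105
f 108 107 110
f 108 110 109
f 110 107 111
f 110 111 109
f 111 107 112
f 111 112 109
f 112 107 113
f 112 113 109
f 113 107 114
f 113 114 109
f 114 107 115
f 114 115 109
f 115 107 116
f 115 116 109
f 116 107 117
f 116 117 109
f 117 107 118
f 117 118 109
f 118 107 119
f 118 119 109
f 119 107 120
f 119 120 109
f 120 107 108
f 120 108 109



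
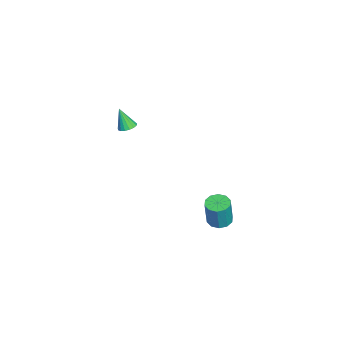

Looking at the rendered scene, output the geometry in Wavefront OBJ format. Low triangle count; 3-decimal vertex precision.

v 0.282 -1.659 3.346
v 0.796 -1.706 3.407
v 0.098 -2.101 4.554
v 0.748 -1.474 3.484
v 0.593 -1.285 3.53
v 0.367 -1.182 3.533
v 0.121 -1.187 3.494
v -0.088 -1.301 3.42
v -0.212 -1.497 3.33
v -0.223 -1.73 3.243
v -0.118 -1.947 3.18
v 0.078 -2.098 3.154
v 0.321 -2.148 3.173
v 0.555 -2.086 3.231
v 0.727 -1.927 3.316
v -0.1 3.095 -3.956
v 0.471 2.714 -4.096
v 0.81 2.624 -2.463
v 0.24 3.005 -2.324
v 0.585 3.131 -4.097
v 0.925 3.041 -2.464
v 0.438 3.535 -4.044
v 0.778 3.444 -2.411
v 0.085 3.77 -3.957
v 0.425 3.68 -2.325
v -0.338 3.748 -3.871
v 0.002 3.657 -2.238
v -0.67 3.476 -3.817
v -0.331 3.386 -2.184
v -0.785 3.059 -3.816
v -0.445 2.969 -2.183
v -0.638 2.656 -3.869
v -0.298 2.565 -2.236
v -0.285 2.42 -3.955
v 0.055 2.33 -2.323
v 0.138 2.443 -4.042
v 0.478 2.352 -2.409
f 2 1 4
f 2 4 3
f 4 1 5
f 4 5 3
f 5 1 6
f 5 6 3
f 6 1 7
f 6 7 3
f 7 1 8
f 7 8 3
f 8 1 9
f 8 9 3
f 9 1 10
f 9 10 3
f 10 1 11
f 10 11 3
f 11 1 12
f 11 12 3
f 12 1 13
f 12 13 3
f 13 1 14
f 13 14 3
f 14 1 15
f 14 15 3
f 15 1 2
f 15 2 3
f 17 16 20
f 17 20 18
f 18 20 21
f 18 21 19
f 20 16 22
f 20 22 21
f 21 22 23
f 21 23 19
f 22 16 24
f 22 24 23
f 23 24 25
f 23 25 19
f 24 16 26
f 24 26 25
f 25 26 27
f 25 27 19
f 26 16 28
f 26 28 27
f 27 28 29
f 27 29 19
f 28 16 30
f 28 30 29
f 29 30 31
f 29 31 19
f 30 16 32
f 30 32 31
f 31 32 33
f 31 33 19
f 32 16 34
f 32 34 33
f 33 34 35
f 33 35 19
f 34 16 36
f 34 36 35
f 35 36 37
f 35 37 19
f 36 16 17
f 36 17 37
f 37 17 18
f 37 18 19



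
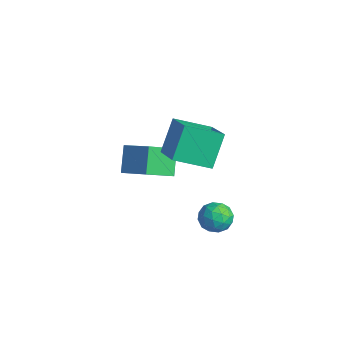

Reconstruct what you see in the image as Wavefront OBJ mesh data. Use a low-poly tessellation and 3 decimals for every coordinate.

v -0.212 -2.161 0.064
v -0.986 -1.582 1.198
v -0.394 -0.636 -0.838
v -1.168 -0.058 0.296
v 1.128 -1.622 0.704
v 0.354 -1.044 1.838
v 0.946 -0.098 -0.198
v 0.172 0.481 0.936
v 0.59 0.043 3.481
v 2.454 -0.442 4.459
v 1.351 1.598 2.802
v 3.215 1.113 3.78
v 1.145 -0.893 1.96
v 3.009 -1.378 2.938
v 1.906 0.662 1.281
v 3.77 0.177 2.259
v 2.933 1.752 -2.204
v 3.494 1.264 -1.766
v 2.186 0.616 -2.514
v 2.747 0.128 -2.076
v 2.233 0.677 -1.655
v 2.695 1.38 -1.463
v 2.985 0.5 -2.817
v 3.447 1.203 -2.625
v 3.526 0.491 -2.145
v 3.061 0.6 -1.427
v 2.619 1.28 -2.853
v 2.154 1.389 -2.135
v 3.279 1.608 -1.958
v 2.401 0.272 -2.322
v 2.099 0.595 -2.075
v 2.429 0.308 -1.818
v 2.809 1.676 -1.78
v 3.139 1.389 -1.523
v 2.398 1.044 -1.457
v 2.541 0.491 -2.757
v 2.871 0.204 -2.5
v 3.251 1.572 -2.462
v 3.581 1.285 -2.205
v 3.282 0.836 -2.823
v 3.627 0.867 -1.923
v 3.188 0.198 -2.106
v 3.329 0.417 -2.541
v 3.6 0.83 -2.428
v 3.354 0.931 -1.501
v 2.915 0.263 -1.684
v 2.613 0.586 -1.436
v 2.885 0.999 -1.323
v 3.373 0.476 -1.724
v 2.765 1.617 -2.596
v 2.326 0.949 -2.779
v 2.795 0.881 -2.957
v 3.067 1.294 -2.844
v 2.492 1.682 -2.174
v 2.053 1.013 -2.357
v 2.08 1.05 -1.852
v 2.351 1.463 -1.739
v 2.307 1.404 -2.556
f 2 4 1
f 5 2 1
f 1 4 3
f 3 5 1
f 2 8 4
f 6 2 5
f 6 8 2
f 4 8 3
f 7 5 3
f 3 8 7
f 7 6 5
f 8 6 7
f 10 12 9
f 13 10 9
f 9 12 11
f 11 13 9
f 10 16 12
f 14 10 13
f 14 16 10
f 12 16 11
f 15 13 11
f 11 16 15
f 15 14 13
f 16 14 15
f 17 54 33
f 54 28 57
f 33 57 22
f 54 57 33
f 17 33 29
f 33 22 34
f 29 34 18
f 33 34 29
f 17 29 38
f 29 18 39
f 38 39 24
f 29 39 38
f 17 38 50
f 38 24 53
f 50 53 27
f 38 53 50
f 17 50 54
f 50 27 58
f 54 58 28
f 50 58 54
f 18 34 45
f 34 22 48
f 45 48 26
f 34 48 45
f 22 57 35
f 57 28 56
f 35 56 21
f 57 56 35
f 28 58 55
f 58 27 51
f 55 51 19
f 58 51 55
f 27 53 52
f 53 24 40
f 52 40 23
f 53 40 52
f 24 39 44
f 39 18 41
f 44 41 25
f 39 41 44
f 20 46 32
f 46 26 47
f 32 47 21
f 46 47 32
f 20 32 30
f 32 21 31
f 30 31 19
f 32 31 30
f 20 30 37
f 30 19 36
f 37 36 23
f 30 36 37
f 20 37 42
f 37 23 43
f 42 43 25
f 37 43 42
f 20 42 46
f 42 25 49
f 46 49 26
f 42 49 46
f 21 47 35
f 47 26 48
f 35 48 22
f 47 48 35
f 19 31 55
f 31 21 56
f 55 56 28
f 31 56 55
f 23 36 52
f 36 19 51
f 52 51 27
f 36 51 52
f 25 43 44
f 43 23 40
f 44 40 24
f 43 40 44
f 26 49 45
f 49 25 41
f 45 41 18
f 49 41 45



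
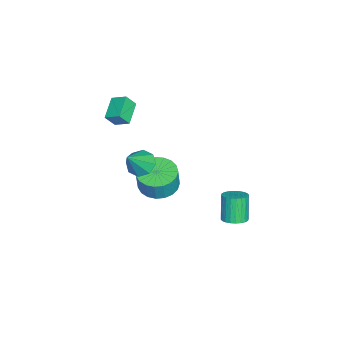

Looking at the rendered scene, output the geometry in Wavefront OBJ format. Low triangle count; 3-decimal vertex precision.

v -1.035 -1.047 -1.703
v -0.376 -0.189 -1.837
v -0.086 -0.215 -0.57
v -0.745 -1.073 -0.437
v -0.772 0.01 -1.743
v -0.482 -0.016 -0.476
v -1.214 0.026 -1.641
v -0.924 0.001 -0.374
v -1.624 -0.143 -1.551
v -1.334 -0.168 -0.284
v -1.933 -0.469 -1.486
v -1.643 -0.494 -0.219
v -2.086 -0.894 -1.46
v -1.796 -0.92 -0.193
v -2.058 -1.347 -1.475
v -1.768 -1.372 -0.208
v -1.853 -1.747 -1.53
v -1.563 -1.772 -0.263
v -1.506 -2.026 -1.615
v -1.216 -2.052 -0.348
v -1.078 -2.136 -1.715
v -0.788 -2.162 -0.448
v -0.643 -2.058 -1.814
v -0.352 -2.084 -0.547
v -0.275 -1.805 -1.893
v 0.015 -1.831 -0.626
v -0.039 -1.421 -1.939
v 0.251 -1.447 -0.672
v 0.025 -0.973 -1.945
v 0.315 -0.998 -0.678
v -0.094 -0.537 -1.909
v 0.196 -0.562 -0.642
v -0.166 -1.783 0.682
v 0.392 -1.215 0.448
v 0.886 -2.257 2.038
v -0.033 -0.983 0.859
v -0.536 -1.219 1.167
v -0.822 -1.786 1.19
v -0.724 -2.35 0.916
v -0.299 -2.582 0.505
v 0.204 -2.346 0.198
v 0.49 -1.779 0.174
v 2.73 3.534 -0.206
v 3.266 3.175 0.008
v 2.646 3.066 1.38
v 2.11 3.426 1.166
v 3.345 3.422 0.063
v 2.724 3.313 1.435
v 3.33 3.687 0.077
v 2.709 3.578 1.449
v 3.223 3.928 0.048
v 2.603 3.819 1.42
v 3.042 4.109 -0.02
v 2.421 4.001 1.353
v 2.813 4.203 -0.116
v 2.192 4.094 1.257
v 2.572 4.195 -0.226
v 1.951 4.087 1.147
v 2.354 4.087 -0.332
v 1.734 3.978 1.04
v 2.194 3.894 -0.42
v 1.574 3.785 0.952
v 2.116 3.647 -0.475
v 1.495 3.538 0.897
v 2.131 3.382 -0.489
v 1.51 3.273 0.883
v 2.237 3.141 -0.46
v 1.617 3.032 0.912
v 2.419 2.959 -0.393
v 1.798 2.851 0.98
v 2.648 2.866 -0.297
v 2.027 2.757 1.076
v 2.889 2.873 -0.187
v 2.268 2.765 1.186
v 3.106 2.982 -0.08
v 2.486 2.873 1.292
v -4.798 -3.792 1.097
v -4.525 -4.263 1.85
v -4.572 -2.958 1.536
v -4.298 -3.429 2.29
v -3.482 -3.871 0.57
v -3.208 -4.342 1.324
v -3.255 -3.037 1.01
v -2.982 -3.508 1.763
f 2 1 5
f 2 5 3
f 3 5 6
f 3 6 4
f 5 1 7
f 5 7 6
f 6 7 8
f 6 8 4
f 7 1 9
f 7 9 8
f 8 9 10
f 8 10 4
f 9 1 11
f 9 11 10
f 10 11 12
f 10 12 4
f 11 1 13
f 11 13 12
f 12 13 14
f 12 14 4
f 13 1 15
f 13 15 14
f 14 15 16
f 14 16 4
f 15 1 17
f 15 17 16
f 16 17 18
f 16 18 4
f 17 1 19
f 17 19 18
f 18 19 20
f 18 20 4
f 19 1 21
f 19 21 20
f 20 21 22
f 20 22 4
f 21 1 23
f 21 23 22
f 22 23 24
f 22 24 4
f 23 1 25
f 23 25 24
f 24 25 26
f 24 26 4
f 25 1 27
f 25 27 26
f 26 27 28
f 26 28 4
f 27 1 29
f 27 29 28
f 28 29 30
f 28 30 4
f 29 1 31
f 29 31 30
f 30 31 32
f 30 32 4
f 31 1 2
f 31 2 32
f 32 2 3
f 32 3 4
f 34 33 36
f 34 36 35
f 36 33 37
f 36 37 35
f 37 33 38
f 37 38 35
f 38 33 39
f 38 39 35
f 39 33 40
f 39 40 35
f 40 33 41
f 40 41 35
f 41 33 42
f 41 42 35
f 42 33 34
f 42 34 35
f 44 43 47
f 44 47 45
f 45 47 48
f 45 48 46
f 47 43 49
f 47 49 48
f 48 49 50
f 48 50 46
f 49 43 51
f 49 51 50
f 50 51 52
f 50 52 46
f 51 43 53
f 51 53 52
f 52 53 54
f 52 54 46
f 53 43 55
f 53 55 54
f 54 55 56
f 54 56 46
f 55 43 57
f 55 57 56
f 56 57 58
f 56 58 46
f 57 43 59
f 57 59 58
f 58 59 60
f 58 60 46
f 59 43 61
f 59 61 60
f 60 61 62
f 60 62 46
f 61 43 63
f 61 63 62
f 62 63 64
f 62 64 46
f 63 43 65
f 63 65 64
f 64 65 66
f 64 66 46
f 65 43 67
f 65 67 66
f 66 67 68
f 66 68 46
f 67 43 69
f 67 69 68
f 68 69 70
f 68 70 46
f 69 43 71
f 69 71 70
f 70 71 72
f 70 72 46
f 71 43 73
f 71 73 72
f 72 73 74
f 72 74 46
f 73 43 75
f 73 75 74
f 74 75 76
f 74 76 46
f 75 43 44
f 75 44 76
f 76 44 45
f 76 45 46
f 78 80 77
f 81 78 77
f 77 80 79
f 79 81 77
f 78 84 80
f 82 78 81
f 82 84 78
f 80 84 79
f 83 81 79
f 79 84 83
f 83 82 81
f 84 82 83



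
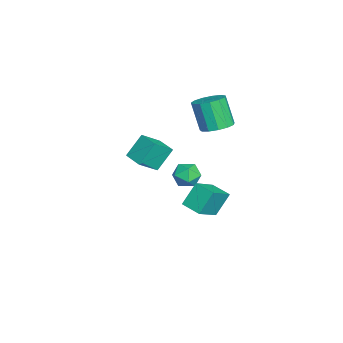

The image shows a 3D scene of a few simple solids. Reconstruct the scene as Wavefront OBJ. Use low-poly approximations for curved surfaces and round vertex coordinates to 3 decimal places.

v -2.071 -0.198 2.388
v -1.443 0.369 2.773
v -2.02 -0.135 4.457
v -2.649 -0.702 4.072
v -1.878 0.653 2.709
v -2.456 0.15 4.393
v -2.375 0.667 2.543
v -2.952 0.164 4.227
v -2.775 0.406 2.327
v -3.353 -0.097 4.011
v -2.952 -0.046 2.131
v -3.53 -0.55 3.815
v -2.849 -0.547 2.017
v -3.427 -1.051 3.701
v -2.499 -0.937 2.02
v -3.077 -1.441 3.704
v -2.014 -1.093 2.14
v -2.591 -1.596 3.824
v -1.546 -0.964 2.339
v -2.124 -1.468 4.023
v -1.245 -0.592 2.553
v -1.823 -1.096 4.237
v -1.207 -0.095 2.715
v -1.784 -0.599 4.399
v -3.432 -4.098 -1.34
v -2.707 -4.999 -0.449
v -4.009 -3.325 -0.089
v -3.284 -4.226 0.802
v -2.456 -3.334 -1.362
v -1.731 -4.235 -0.471
v -3.033 -2.561 -0.111
v -2.308 -3.462 0.78
v 2.597 -0.867 -0.42
v 2.086 -0.219 0.785
v 3.293 0.017 -0.601
v 2.783 0.665 0.604
v 3.797 -1.625 0.496
v 3.287 -0.977 1.701
v 4.494 -0.741 0.315
v 3.983 -0.093 1.52
v -3.646 -1.226 -2.438
v -2.849 -1.382 -2.787
v -3.451 -2.298 -1.513
v -2.654 -2.454 -1.862
v -2.796 -1.716 -1.398
v -2.917 -1.053 -1.969
v -3.383 -2.627 -2.331
v -3.504 -1.964 -2.902
v -2.687 -2.247 -2.72
v -2.325 -1.685 -2.144
v -3.975 -1.995 -2.156
v -3.613 -1.433 -1.58
f 2 1 5
f 2 5 3
f 3 5 6
f 3 6 4
f 5 1 7
f 5 7 6
f 6 7 8
f 6 8 4
f 7 1 9
f 7 9 8
f 8 9 10
f 8 10 4
f 9 1 11
f 9 11 10
f 10 11 12
f 10 12 4
f 11 1 13
f 11 13 12
f 12 13 14
f 12 14 4
f 13 1 15
f 13 15 14
f 14 15 16
f 14 16 4
f 15 1 17
f 15 17 16
f 16 17 18
f 16 18 4
f 17 1 19
f 17 19 18
f 18 19 20
f 18 20 4
f 19 1 21
f 19 21 20
f 20 21 22
f 20 22 4
f 21 1 23
f 21 23 22
f 22 23 24
f 22 24 4
f 23 1 2
f 23 2 24
f 24 2 3
f 24 3 4
f 26 28 25
f 29 26 25
f 25 28 27
f 27 29 25
f 26 32 28
f 30 26 29
f 30 32 26
f 28 32 27
f 31 29 27
f 27 32 31
f 31 30 29
f 32 30 31
f 34 36 33
f 37 34 33
f 33 36 35
f 35 37 33
f 34 40 36
f 38 34 37
f 38 40 34
f 36 40 35
f 39 37 35
f 35 40 39
f 39 38 37
f 40 38 39
f 41 52 46
f 41 46 42
f 41 42 48
f 41 48 51
f 41 51 52
f 42 46 50
f 46 52 45
f 52 51 43
f 51 48 47
f 48 42 49
f 44 50 45
f 44 45 43
f 44 43 47
f 44 47 49
f 44 49 50
f 45 50 46
f 43 45 52
f 47 43 51
f 49 47 48
f 50 49 42



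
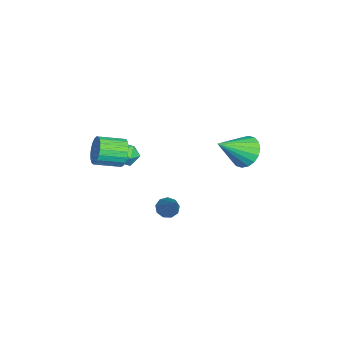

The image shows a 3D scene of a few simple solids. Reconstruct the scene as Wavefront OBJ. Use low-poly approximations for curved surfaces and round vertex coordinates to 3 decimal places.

v -2.815 -2.776 0.485
v -2.435 -2.385 0.948
v -2.545 -3.735 1.072
v -2.165 -3.344 1.535
v -2.877 -3.288 1.52
v -3.044 -2.695 1.157
v -1.936 -3.425 0.863
v -2.103 -2.832 0.5
v -1.891 -2.786 1.181
v -2.474 -2.702 1.588
v -2.506 -3.418 0.432
v -3.089 -3.334 0.839
v -1.839 -1.123 -2.221
v -1.481 -0.925 -2.631
v -0.401 -0.617 -0.719
v -1.716 -0.632 -2.504
v -2.01 -0.569 -2.244
v -2.223 -0.766 -1.973
v -2.257 -1.13 -1.819
v -2.095 -1.49 -1.852
v -1.814 -1.679 -2.058
v -1.544 -1.608 -2.34
v -1.412 -1.31 -2.566
v -3.917 2.427 0.257
v -3.554 2.003 -0.487
v -3.123 1.133 1.383
v -3.26 2.274 -0.382
v -3.095 2.576 -0.152
v -3.094 2.848 0.16
v -3.255 3.037 0.491
v -3.548 3.105 0.776
v -3.914 3.039 0.958
v -4.28 2.851 1.001
v -4.575 2.58 0.897
v -4.739 2.278 0.666
v -4.741 2.006 0.354
v -4.579 1.817 0.023
v -4.287 1.749 -0.261
v -3.921 1.815 -0.443
v -1.629 -3.114 1.765
v -1.335 -2.856 2.439
v -1.056 -4.087 2.789
v -1.351 -4.346 2.115
v -1.646 -2.904 2.516
v -1.367 -4.136 2.866
v -1.954 -2.989 2.463
v -1.676 -4.221 2.813
v -2.207 -3.096 2.289
v -1.928 -4.327 2.639
v -2.359 -3.206 2.025
v -2.08 -4.437 2.375
v -2.385 -3.3 1.715
v -2.107 -4.531 2.066
v -2.281 -3.362 1.415
v -2.002 -4.593 1.765
v -2.064 -3.381 1.174
v -1.785 -4.612 1.525
v -1.772 -3.354 1.036
v -1.493 -4.585 1.387
v -1.455 -3.286 1.024
v -1.176 -4.517 1.374
v -1.168 -3.188 1.14
v -0.889 -4.419 1.49
v -0.961 -3.077 1.364
v -0.683 -4.308 1.714
v -0.87 -2.973 1.657
v -0.591 -4.204 2.008
v -0.91 -2.893 1.969
v -0.631 -4.125 2.32
v -1.074 -2.852 2.246
v -0.795 -4.083 2.596
f 1 12 6
f 1 6 2
f 1 2 8
f 1 8 11
f 1 11 12
f 2 6 10
f 6 12 5
f 12 11 3
f 11 8 7
f 8 2 9
f 4 10 5
f 4 5 3
f 4 3 7
f 4 7 9
f 4 9 10
f 5 10 6
f 3 5 12
f 7 3 11
f 9 7 8
f 10 9 2
f 14 13 16
f 14 16 15
f 16 13 17
f 16 17 15
f 17 13 18
f 17 18 15
f 18 13 19
f 18 19 15
f 19 13 20
f 19 20 15
f 20 13 21
f 20 21 15
f 21 13 22
f 21 22 15
f 22 13 23
f 22 23 15
f 23 13 14
f 23 14 15
f 25 24 27
f 25 27 26
f 27 24 28
f 27 28 26
f 28 24 29
f 28 29 26
f 29 24 30
f 29 30 26
f 30 24 31
f 30 31 26
f 31 24 32
f 31 32 26
f 32 24 33
f 32 33 26
f 33 24 34
f 33 34 26
f 34 24 35
f 34 35 26
f 35 24 36
f 35 36 26
f 36 24 37
f 36 37 26
f 37 24 38
f 37 38 26
f 38 24 39
f 38 39 26
f 39 24 25
f 39 25 26
f 41 40 44
f 41 44 42
f 42 44 45
f 42 45 43
f 44 40 46
f 44 46 45
f 45 46 47
f 45 47 43
f 46 40 48
f 46 48 47
f 47 48 49
f 47 49 43
f 48 40 50
f 48 50 49
f 49 50 51
f 49 51 43
f 50 40 52
f 50 52 51
f 51 52 53
f 51 53 43
f 52 40 54
f 52 54 53
f 53 54 55
f 53 55 43
f 54 40 56
f 54 56 55
f 55 56 57
f 55 57 43
f 56 40 58
f 56 58 57
f 57 58 59
f 57 59 43
f 58 40 60
f 58 60 59
f 59 60 61
f 59 61 43
f 60 40 62
f 60 62 61
f 61 62 63
f 61 63 43
f 62 40 64
f 62 64 63
f 63 64 65
f 63 65 43
f 64 40 66
f 64 66 65
f 65 66 67
f 65 67 43
f 66 40 68
f 66 68 67
f 67 68 69
f 67 69 43
f 68 40 70
f 68 70 69
f 69 70 71
f 69 71 43
f 70 40 41
f 70 41 71
f 71 41 42
f 71 42 43



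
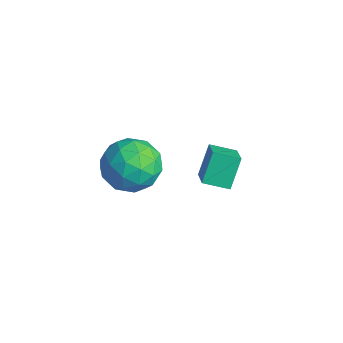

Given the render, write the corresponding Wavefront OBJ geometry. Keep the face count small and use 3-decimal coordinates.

v -3.393 -1.681 3.398
v -2.414 -1.784 4.063
v -2.766 -3.096 2.257
v -1.787 -3.199 2.922
v -2.841 -3.523 3.364
v -3.229 -2.648 4.069
v -1.951 -2.232 2.251
v -2.339 -1.357 2.956
v -1.523 -2.124 3.354
v -2.073 -2.922 4.042
v -3.107 -1.958 2.278
v -3.657 -2.756 2.966
v -2.958 -1.608 3.83
v -2.222 -3.272 2.49
v -2.841 -3.462 2.749
v -2.266 -3.522 3.14
v -3.437 -2.117 3.834
v -2.862 -2.177 4.225
v -3.113 -3.199 3.814
v -2.318 -2.703 2.095
v -1.743 -2.763 2.486
v -2.914 -1.358 3.18
v -2.339 -1.418 3.571
v -2.067 -1.681 2.506
v -1.859 -1.868 3.805
v -1.491 -2.7 3.134
v -1.587 -2.132 2.74
v -1.815 -1.618 3.154
v -2.182 -2.337 4.209
v -1.814 -3.169 3.538
v -2.434 -3.36 3.798
v -2.661 -2.846 4.212
v -1.659 -2.537 3.792
v -3.366 -1.711 2.782
v -2.998 -2.543 2.111
v -2.519 -2.034 2.108
v -2.746 -1.52 2.522
v -3.689 -2.18 3.186
v -3.321 -3.012 2.515
v -3.365 -3.262 3.166
v -3.593 -2.748 3.58
v -3.521 -2.343 2.528
v -3.582 2.493 0.681
v -4.141 1.615 1.005
v -2.575 2.076 1.292
v -3.133 1.198 1.616
v -3.167 1.802 -0.476
v -3.725 0.924 -0.152
v -2.159 1.385 0.135
v -2.718 0.507 0.459
f 1 38 17
f 38 12 41
f 17 41 6
f 38 41 17
f 1 17 13
f 17 6 18
f 13 18 2
f 17 18 13
f 1 13 22
f 13 2 23
f 22 23 8
f 13 23 22
f 1 22 34
f 22 8 37
f 34 37 11
f 22 37 34
f 1 34 38
f 34 11 42
f 38 42 12
f 34 42 38
f 2 18 29
f 18 6 32
f 29 32 10
f 18 32 29
f 6 41 19
f 41 12 40
f 19 40 5
f 41 40 19
f 12 42 39
f 42 11 35
f 39 35 3
f 42 35 39
f 11 37 36
f 37 8 24
f 36 24 7
f 37 24 36
f 8 23 28
f 23 2 25
f 28 25 9
f 23 25 28
f 4 30 16
f 30 10 31
f 16 31 5
f 30 31 16
f 4 16 14
f 16 5 15
f 14 15 3
f 16 15 14
f 4 14 21
f 14 3 20
f 21 20 7
f 14 20 21
f 4 21 26
f 21 7 27
f 26 27 9
f 21 27 26
f 4 26 30
f 26 9 33
f 30 33 10
f 26 33 30
f 5 31 19
f 31 10 32
f 19 32 6
f 31 32 19
f 3 15 39
f 15 5 40
f 39 40 12
f 15 40 39
f 7 20 36
f 20 3 35
f 36 35 11
f 20 35 36
f 9 27 28
f 27 7 24
f 28 24 8
f 27 24 28
f 10 33 29
f 33 9 25
f 29 25 2
f 33 25 29
f 44 46 43
f 47 44 43
f 43 46 45
f 45 47 43
f 44 50 46
f 48 44 47
f 48 50 44
f 46 50 45
f 49 47 45
f 45 50 49
f 49 48 47
f 50 48 49



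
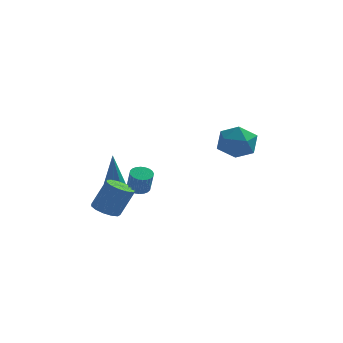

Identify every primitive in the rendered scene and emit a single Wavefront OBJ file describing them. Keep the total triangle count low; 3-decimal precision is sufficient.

v -1.865 -1.672 -3.194
v -1.383 -1.255 -3.146
v -1.092 -1.73 -1.938
v -1.575 -2.148 -1.986
v -1.571 -1.123 -3.049
v -1.28 -1.598 -1.841
v -1.804 -1.075 -2.973
v -1.513 -1.55 -1.766
v -2.047 -1.117 -2.932
v -1.756 -1.592 -1.724
v -2.262 -1.245 -2.93
v -1.971 -1.72 -1.722
v -2.416 -1.437 -2.969
v -2.125 -1.912 -1.761
v -2.487 -1.665 -3.041
v -2.196 -2.14 -1.834
v -2.463 -1.894 -3.137
v -2.172 -2.369 -1.93
v -2.348 -2.09 -3.242
v -2.057 -2.565 -2.034
v -2.16 -2.222 -3.339
v -1.869 -2.697 -2.131
v -1.927 -2.27 -3.414
v -1.636 -2.745 -2.207
v -1.684 -2.228 -3.456
v -1.393 -2.703 -2.248
v -1.469 -2.1 -3.458
v -1.178 -2.575 -2.25
v -1.315 -1.908 -3.419
v -1.024 -2.383 -2.211
v -1.244 -1.68 -3.346
v -0.953 -2.155 -2.139
v -1.268 -1.451 -3.25
v -0.977 -1.926 -2.043
v -3.355 -2.896 -4.488
v -2.603 -2.739 -4.853
v -1.834 -2.486 -3.156
v -2.585 -2.644 -2.792
v -2.825 -2.317 -4.815
v -2.056 -2.064 -3.118
v -3.216 -2.079 -4.673
v -2.447 -1.826 -2.977
v -3.651 -2.1 -4.473
v -2.881 -1.847 -2.776
v -3.991 -2.374 -4.278
v -3.222 -2.121 -2.581
v -4.13 -2.814 -4.149
v -3.36 -2.561 -2.453
v -4.022 -3.28 -4.128
v -3.253 -3.027 -2.432
v -3.703 -3.625 -4.222
v -2.933 -3.372 -2.525
v -3.273 -3.738 -4.4
v -2.503 -3.485 -2.703
v -2.869 -3.584 -4.606
v -2.099 -3.331 -2.91
v -2.619 -3.212 -4.775
v -1.85 -2.959 -3.078
v 2.695 -2.69 1.487
v 3.643 -1.991 1.457
v 3.557 -3.909 0.303
v 4.505 -3.21 0.273
v 4.233 -3.793 1.26
v 3.7 -3.039 1.992
v 3.5 -2.861 -0.232
v 2.967 -2.107 0.5
v 4.14 -2.097 0.395
v 4.593 -2.673 1.317
v 2.607 -3.227 0.443
v 3.06 -3.803 1.365
v -3.38 -0.74 -3.364
v -2.925 -0.366 -3.338
v -3.48 -0.76 -1.316
v -3.272 -0.16 -3.353
v -3.669 -0.227 -3.373
v -3.931 -0.533 -3.389
v -3.935 -0.937 -3.393
v -3.679 -1.248 -3.383
v -3.283 -1.322 -3.364
v -2.932 -1.124 -3.345
v -2.79 -0.746 -3.335
f 2 1 5
f 2 5 3
f 3 5 6
f 3 6 4
f 5 1 7
f 5 7 6
f 6 7 8
f 6 8 4
f 7 1 9
f 7 9 8
f 8 9 10
f 8 10 4
f 9 1 11
f 9 11 10
f 10 11 12
f 10 12 4
f 11 1 13
f 11 13 12
f 12 13 14
f 12 14 4
f 13 1 15
f 13 15 14
f 14 15 16
f 14 16 4
f 15 1 17
f 15 17 16
f 16 17 18
f 16 18 4
f 17 1 19
f 17 19 18
f 18 19 20
f 18 20 4
f 19 1 21
f 19 21 20
f 20 21 22
f 20 22 4
f 21 1 23
f 21 23 22
f 22 23 24
f 22 24 4
f 23 1 25
f 23 25 24
f 24 25 26
f 24 26 4
f 25 1 27
f 25 27 26
f 26 27 28
f 26 28 4
f 27 1 29
f 27 29 28
f 28 29 30
f 28 30 4
f 29 1 31
f 29 31 30
f 30 31 32
f 30 32 4
f 31 1 33
f 31 33 32
f 32 33 34
f 32 34 4
f 33 1 2
f 33 2 34
f 34 2 3
f 34 3 4
f 36 35 39
f 36 39 37
f 37 39 40
f 37 40 38
f 39 35 41
f 39 41 40
f 40 41 42
f 40 42 38
f 41 35 43
f 41 43 42
f 42 43 44
f 42 44 38
f 43 35 45
f 43 45 44
f 44 45 46
f 44 46 38
f 45 35 47
f 45 47 46
f 46 47 48
f 46 48 38
f 47 35 49
f 47 49 48
f 48 49 50
f 48 50 38
f 49 35 51
f 49 51 50
f 50 51 52
f 50 52 38
f 51 35 53
f 51 53 52
f 52 53 54
f 52 54 38
f 53 35 55
f 53 55 54
f 54 55 56
f 54 56 38
f 55 35 57
f 55 57 56
f 56 57 58
f 56 58 38
f 57 35 36
f 57 36 58
f 58 36 37
f 58 37 38
f 59 70 64
f 59 64 60
f 59 60 66
f 59 66 69
f 59 69 70
f 60 64 68
f 64 70 63
f 70 69 61
f 69 66 65
f 66 60 67
f 62 68 63
f 62 63 61
f 62 61 65
f 62 65 67
f 62 67 68
f 63 68 64
f 61 63 70
f 65 61 69
f 67 65 66
f 68 67 60
f 72 71 74
f 72 74 73
f 74 71 75
f 74 75 73
f 75 71 76
f 75 76 73
f 76 71 77
f 76 77 73
f 77 71 78
f 77 78 73
f 78 71 79
f 78 79 73
f 79 71 80
f 79 80 73
f 80 71 81
f 80 81 73
f 81 71 72
f 81 72 73

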